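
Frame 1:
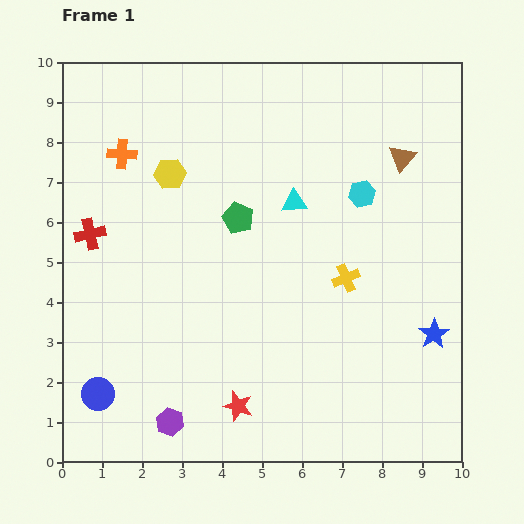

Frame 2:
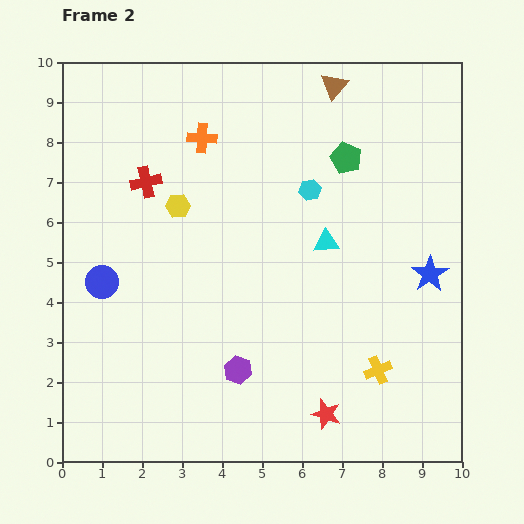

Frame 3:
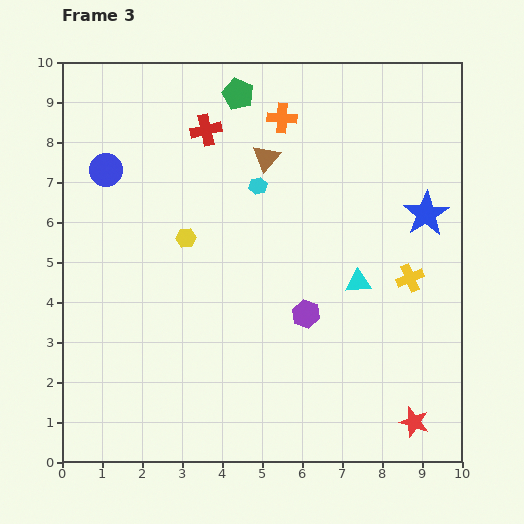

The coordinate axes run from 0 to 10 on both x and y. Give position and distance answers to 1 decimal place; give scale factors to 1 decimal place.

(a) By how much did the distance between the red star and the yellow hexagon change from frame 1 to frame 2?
+0.4

Distance in frame 1: 6.0. Distance in frame 2: 6.4.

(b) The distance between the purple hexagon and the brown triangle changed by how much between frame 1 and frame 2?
-1.3

Distance in frame 1: 8.8. Distance in frame 2: 7.5.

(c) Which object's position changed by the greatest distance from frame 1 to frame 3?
the blue circle

(moved 5.6; next 4.4)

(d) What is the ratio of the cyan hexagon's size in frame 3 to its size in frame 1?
0.7×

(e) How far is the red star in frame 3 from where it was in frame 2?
2.2

The red star moved from (6.6, 1.2) to (8.8, 1.0), a distance of √(2.2² + 0.2²) ≈ 2.2.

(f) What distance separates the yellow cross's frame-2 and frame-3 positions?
2.4

The yellow cross moved from (7.9, 2.3) to (8.7, 4.6), a distance of √(0.8² + 2.3²) ≈ 2.4.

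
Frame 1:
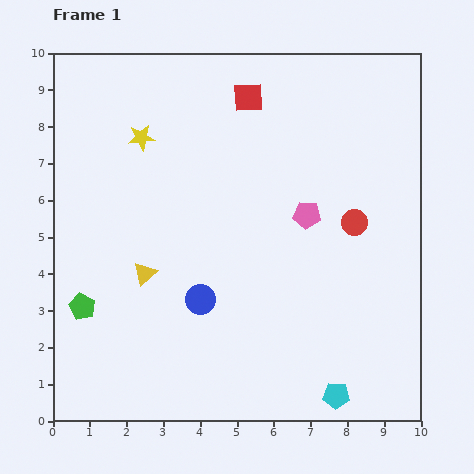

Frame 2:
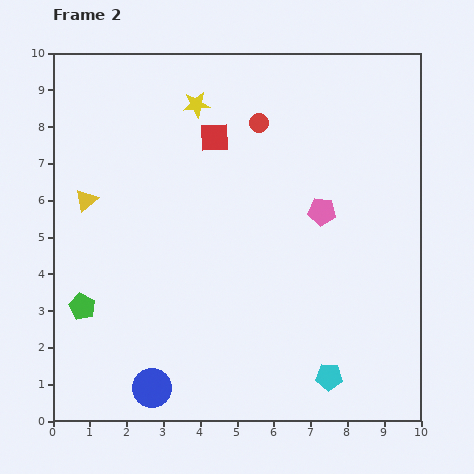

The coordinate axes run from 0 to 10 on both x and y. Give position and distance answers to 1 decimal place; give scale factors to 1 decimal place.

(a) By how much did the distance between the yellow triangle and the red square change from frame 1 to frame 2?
-1.7

Distance in frame 1: 5.6. Distance in frame 2: 3.9.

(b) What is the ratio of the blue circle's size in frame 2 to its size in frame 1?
1.3×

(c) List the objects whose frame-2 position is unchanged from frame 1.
the green pentagon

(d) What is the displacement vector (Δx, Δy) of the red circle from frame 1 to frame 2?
(-2.6, 2.7)

The red circle was at (8.2, 5.4) in frame 1 and (5.6, 8.1) in frame 2.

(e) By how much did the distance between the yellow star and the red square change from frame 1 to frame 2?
-2.1

Distance in frame 1: 3.1. Distance in frame 2: 1.0.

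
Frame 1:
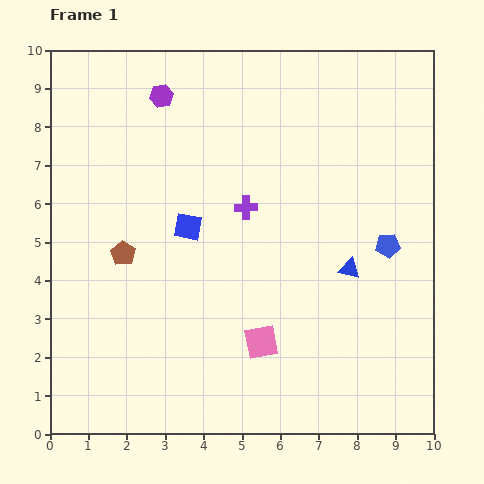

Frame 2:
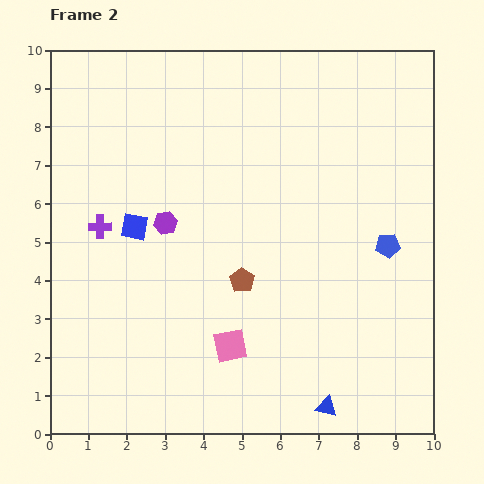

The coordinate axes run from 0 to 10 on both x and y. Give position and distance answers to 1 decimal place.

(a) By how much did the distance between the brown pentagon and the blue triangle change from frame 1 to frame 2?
-1.9

Distance in frame 1: 5.9. Distance in frame 2: 4.0.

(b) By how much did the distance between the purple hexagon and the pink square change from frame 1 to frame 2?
-3.3

Distance in frame 1: 6.9. Distance in frame 2: 3.6.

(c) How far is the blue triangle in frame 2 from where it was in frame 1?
3.6

The blue triangle moved from (7.8, 4.3) to (7.2, 0.7), a distance of √(0.6² + 3.6²) ≈ 3.6.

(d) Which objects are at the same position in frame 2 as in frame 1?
the blue pentagon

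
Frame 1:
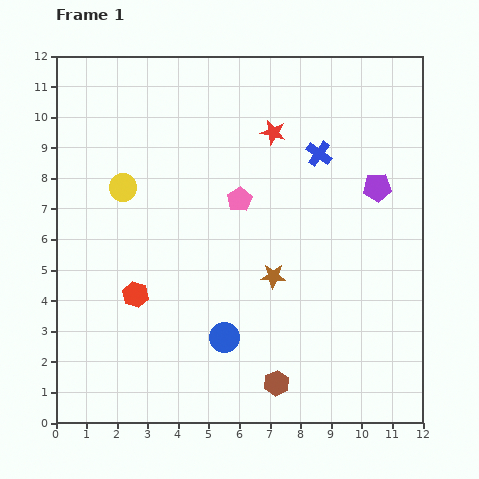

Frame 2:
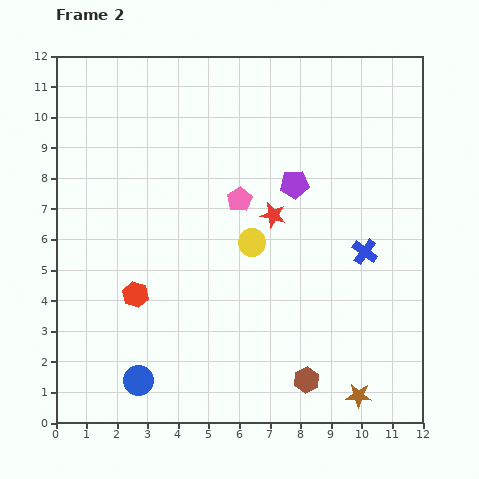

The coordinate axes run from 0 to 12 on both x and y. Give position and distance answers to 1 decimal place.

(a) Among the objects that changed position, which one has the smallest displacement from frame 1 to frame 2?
the brown hexagon

(moved 1.0)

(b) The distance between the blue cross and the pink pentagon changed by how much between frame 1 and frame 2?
+1.4

Distance in frame 1: 3.0. Distance in frame 2: 4.4.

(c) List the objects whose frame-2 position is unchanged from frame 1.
the red hexagon, the pink pentagon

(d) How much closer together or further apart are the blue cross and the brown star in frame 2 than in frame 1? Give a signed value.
+0.4

Distance in frame 1: 4.3. Distance in frame 2: 4.7.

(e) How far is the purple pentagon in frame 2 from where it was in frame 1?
2.7

The purple pentagon moved from (10.5, 7.7) to (7.8, 7.8), a distance of √(2.7² + 0.1²) ≈ 2.7.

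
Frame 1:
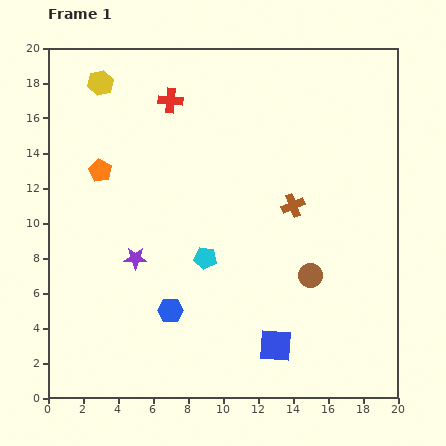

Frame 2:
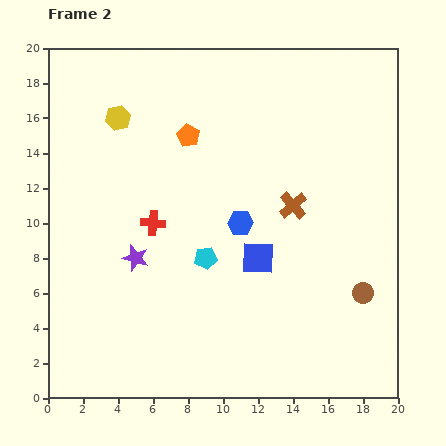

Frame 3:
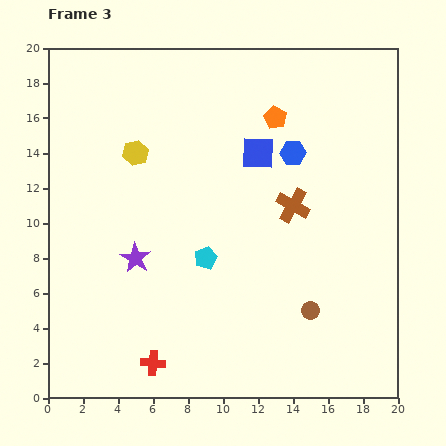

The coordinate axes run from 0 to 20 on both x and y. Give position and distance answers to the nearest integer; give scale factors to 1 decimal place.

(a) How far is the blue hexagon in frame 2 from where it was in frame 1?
6

The blue hexagon moved from (7, 5) to (11, 10), a distance of √(4² + 5²) ≈ 6.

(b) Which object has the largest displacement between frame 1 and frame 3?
the red cross

(moved 15; next 11)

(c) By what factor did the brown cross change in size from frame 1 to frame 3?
1.5×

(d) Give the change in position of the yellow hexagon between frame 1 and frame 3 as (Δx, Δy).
(2, -4)

The yellow hexagon was at (3, 18) in frame 1 and (5, 14) in frame 3.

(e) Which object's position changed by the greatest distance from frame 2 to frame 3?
the red cross

(moved 8; next 6)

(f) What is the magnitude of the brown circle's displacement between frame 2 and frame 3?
3

The brown circle moved from (18, 6) to (15, 5), a distance of √(3² + 1²) ≈ 3.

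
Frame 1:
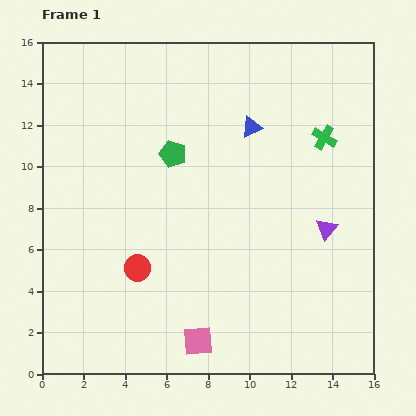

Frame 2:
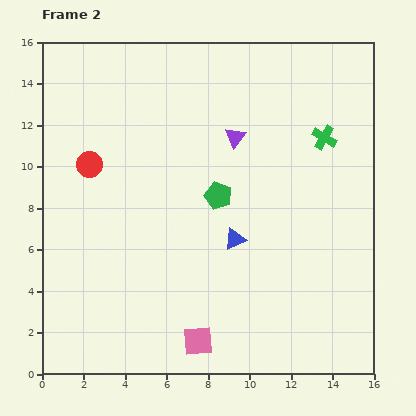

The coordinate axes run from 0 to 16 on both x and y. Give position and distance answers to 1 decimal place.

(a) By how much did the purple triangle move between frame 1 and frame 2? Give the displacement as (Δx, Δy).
(-4.4, 4.4)

The purple triangle was at (13.7, 7.0) in frame 1 and (9.3, 11.4) in frame 2.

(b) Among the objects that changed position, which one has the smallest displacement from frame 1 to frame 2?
the green pentagon

(moved 3.0)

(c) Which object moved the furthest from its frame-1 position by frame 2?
the purple triangle

(moved 6.2; next 5.5)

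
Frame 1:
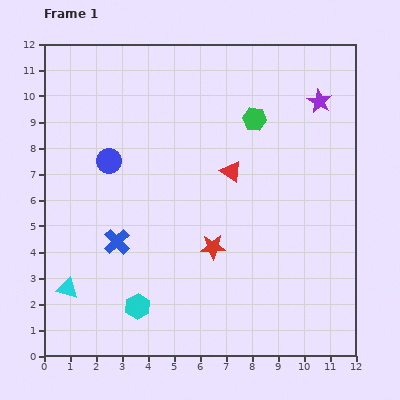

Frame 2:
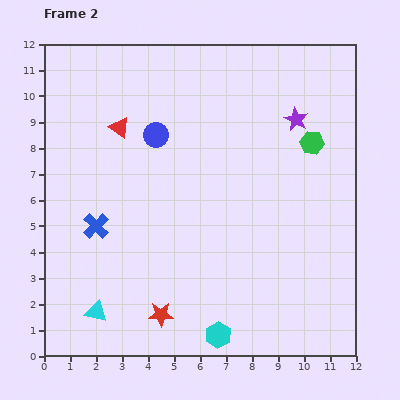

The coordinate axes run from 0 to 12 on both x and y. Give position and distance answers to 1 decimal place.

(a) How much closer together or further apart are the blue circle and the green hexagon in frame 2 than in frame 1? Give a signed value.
+0.2

Distance in frame 1: 5.8. Distance in frame 2: 6.0.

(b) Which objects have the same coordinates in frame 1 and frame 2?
none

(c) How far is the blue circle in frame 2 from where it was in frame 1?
2.1

The blue circle moved from (2.5, 7.5) to (4.3, 8.5), a distance of √(1.8² + 1.0²) ≈ 2.1.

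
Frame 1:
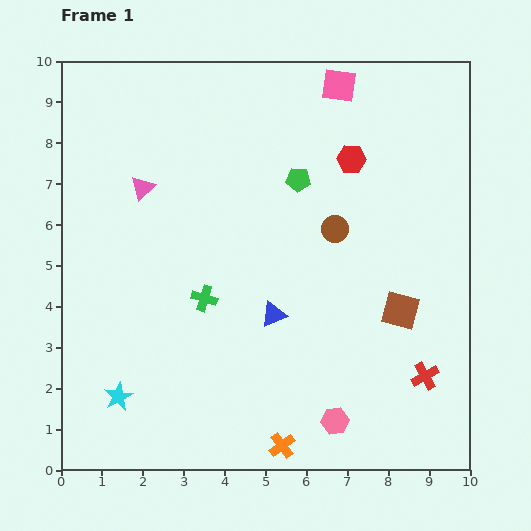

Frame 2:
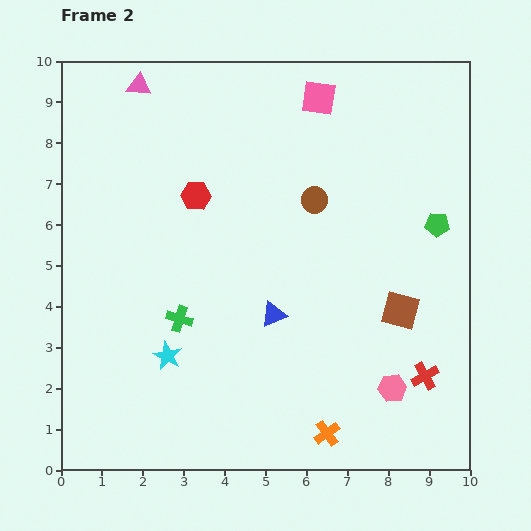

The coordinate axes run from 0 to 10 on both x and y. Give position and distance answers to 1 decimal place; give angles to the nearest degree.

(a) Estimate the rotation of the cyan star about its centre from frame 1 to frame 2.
18° counter-clockwise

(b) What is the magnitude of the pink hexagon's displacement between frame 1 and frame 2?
1.6

The pink hexagon moved from (6.7, 1.2) to (8.1, 2.0), a distance of √(1.4² + 0.8²) ≈ 1.6.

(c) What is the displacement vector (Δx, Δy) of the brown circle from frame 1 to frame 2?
(-0.5, 0.7)

The brown circle was at (6.7, 5.9) in frame 1 and (6.2, 6.6) in frame 2.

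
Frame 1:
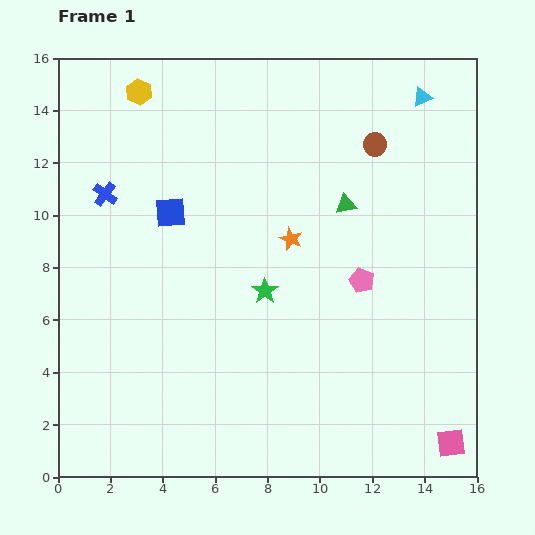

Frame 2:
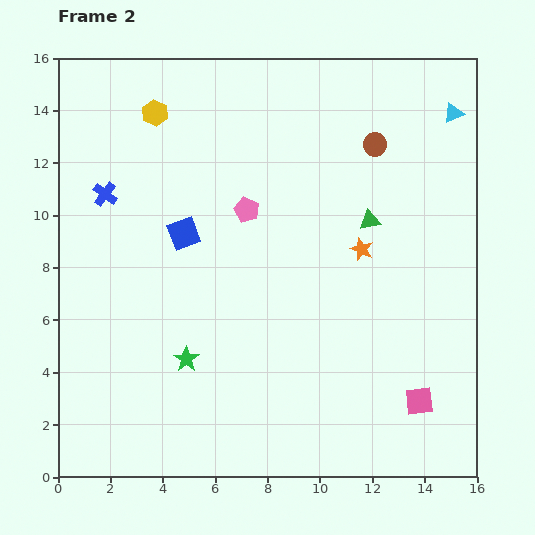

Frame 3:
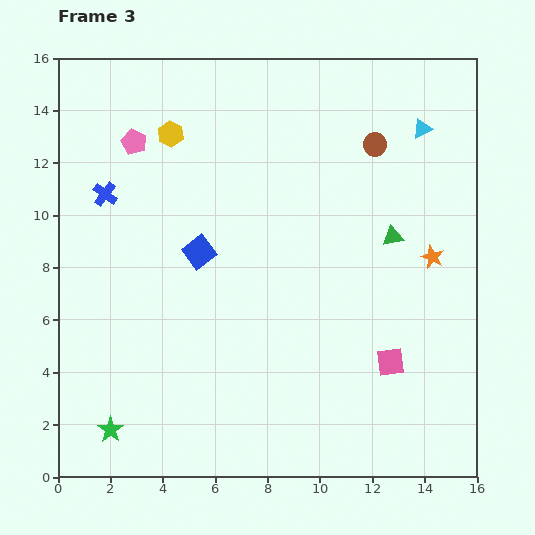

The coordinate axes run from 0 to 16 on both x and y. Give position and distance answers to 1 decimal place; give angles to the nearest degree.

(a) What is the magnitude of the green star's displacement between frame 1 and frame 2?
4.0

The green star moved from (7.9, 7.1) to (4.9, 4.5), a distance of √(3.0² + 2.6²) ≈ 4.0.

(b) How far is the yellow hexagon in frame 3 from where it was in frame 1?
2.0

The yellow hexagon moved from (3.1, 14.7) to (4.3, 13.1), a distance of √(1.2² + 1.6²) ≈ 2.0.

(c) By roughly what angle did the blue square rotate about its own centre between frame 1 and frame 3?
34° counter-clockwise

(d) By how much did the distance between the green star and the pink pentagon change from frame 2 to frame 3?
+4.9

Distance in frame 2: 6.1. Distance in frame 3: 11.0.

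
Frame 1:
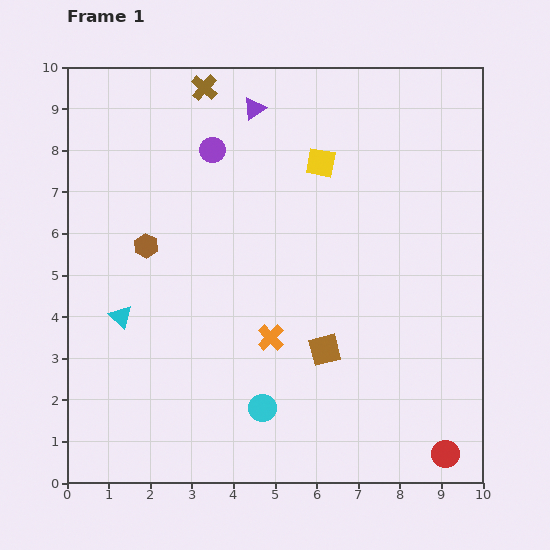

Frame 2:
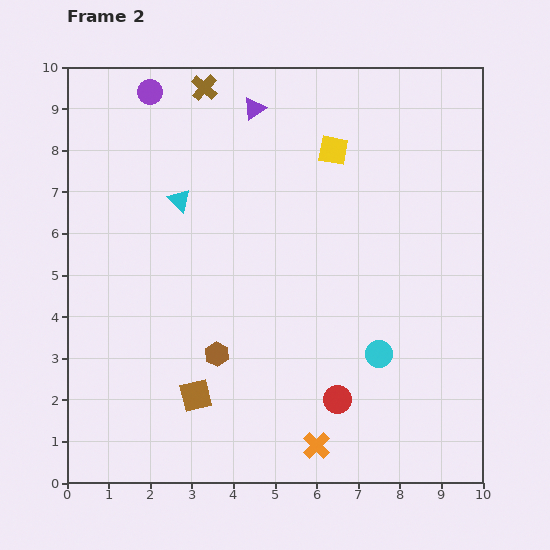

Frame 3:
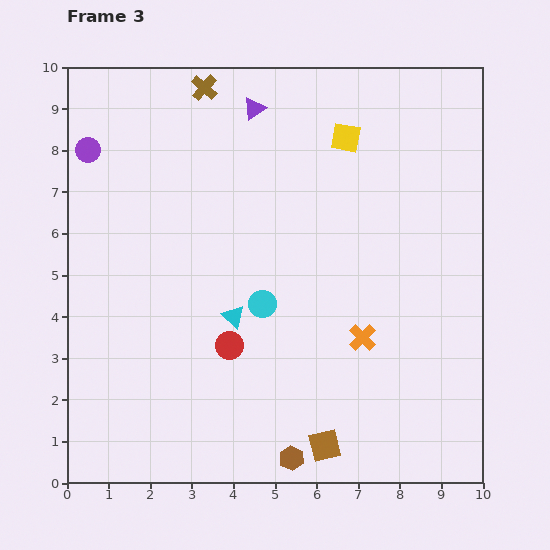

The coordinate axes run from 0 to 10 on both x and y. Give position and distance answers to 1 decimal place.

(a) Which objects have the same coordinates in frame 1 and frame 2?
the purple triangle, the brown cross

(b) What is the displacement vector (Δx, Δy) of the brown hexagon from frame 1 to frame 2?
(1.7, -2.6)

The brown hexagon was at (1.9, 5.7) in frame 1 and (3.6, 3.1) in frame 2.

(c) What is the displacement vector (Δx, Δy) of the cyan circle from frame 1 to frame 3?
(0.0, 2.5)

The cyan circle was at (4.7, 1.8) in frame 1 and (4.7, 4.3) in frame 3.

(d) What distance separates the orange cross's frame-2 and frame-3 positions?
2.8

The orange cross moved from (6.0, 0.9) to (7.1, 3.5), a distance of √(1.1² + 2.6²) ≈ 2.8.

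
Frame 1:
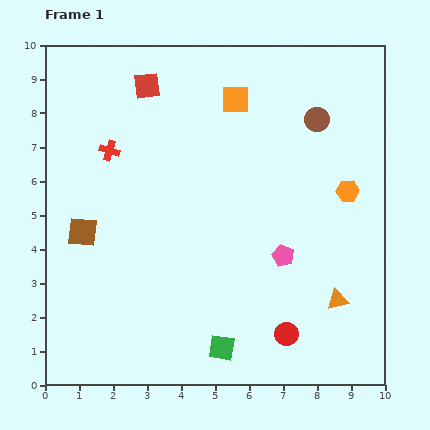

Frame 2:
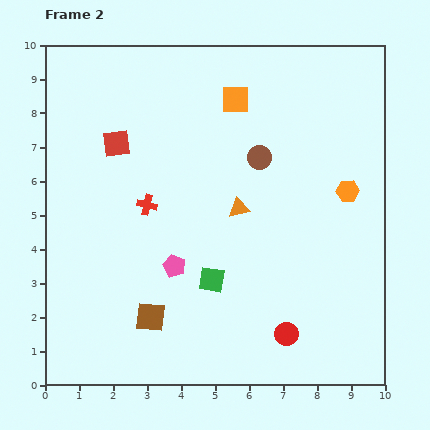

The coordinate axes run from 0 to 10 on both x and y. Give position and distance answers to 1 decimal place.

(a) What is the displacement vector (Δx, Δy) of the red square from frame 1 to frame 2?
(-0.9, -1.7)

The red square was at (3.0, 8.8) in frame 1 and (2.1, 7.1) in frame 2.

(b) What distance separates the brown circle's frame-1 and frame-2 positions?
2.0

The brown circle moved from (8.0, 7.8) to (6.3, 6.7), a distance of √(1.7² + 1.1²) ≈ 2.0.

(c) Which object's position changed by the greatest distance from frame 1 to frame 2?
the orange triangle

(moved 4.0; next 3.2)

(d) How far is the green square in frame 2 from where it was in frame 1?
2.0

The green square moved from (5.2, 1.1) to (4.9, 3.1), a distance of √(0.3² + 2.0²) ≈ 2.0.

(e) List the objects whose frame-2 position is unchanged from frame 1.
the red circle, the orange hexagon, the orange square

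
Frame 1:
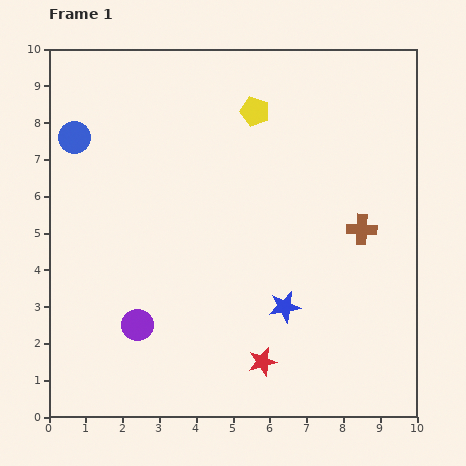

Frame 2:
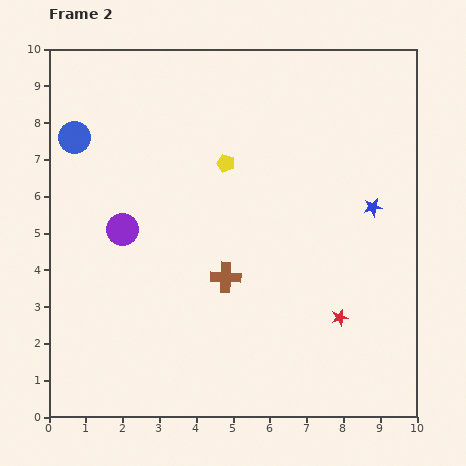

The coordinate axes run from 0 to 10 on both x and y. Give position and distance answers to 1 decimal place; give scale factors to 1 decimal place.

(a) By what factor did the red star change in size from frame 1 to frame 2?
0.6×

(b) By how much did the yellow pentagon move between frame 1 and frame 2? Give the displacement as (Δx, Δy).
(-0.8, -1.4)

The yellow pentagon was at (5.6, 8.3) in frame 1 and (4.8, 6.9) in frame 2.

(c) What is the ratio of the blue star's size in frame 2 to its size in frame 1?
0.6×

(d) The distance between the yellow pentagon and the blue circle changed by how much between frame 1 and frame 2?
-0.7

Distance in frame 1: 4.9. Distance in frame 2: 4.2.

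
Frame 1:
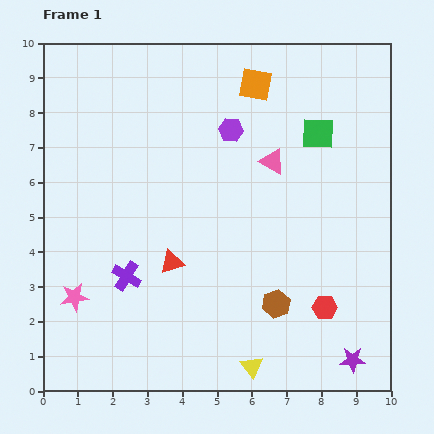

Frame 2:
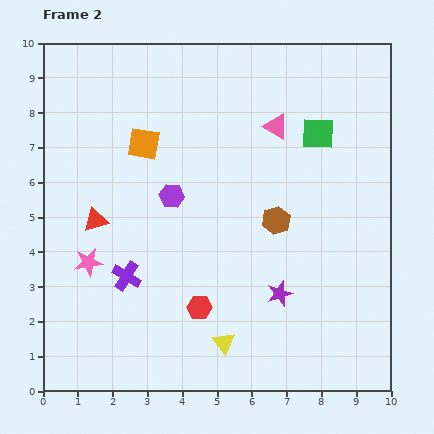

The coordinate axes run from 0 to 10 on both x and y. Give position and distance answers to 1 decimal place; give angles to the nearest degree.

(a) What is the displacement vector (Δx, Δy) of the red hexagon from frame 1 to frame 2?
(-3.6, 0.0)

The red hexagon was at (8.1, 2.4) in frame 1 and (4.5, 2.4) in frame 2.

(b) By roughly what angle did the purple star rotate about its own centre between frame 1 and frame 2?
17° counter-clockwise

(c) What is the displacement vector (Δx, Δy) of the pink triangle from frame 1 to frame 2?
(0.1, 1.0)

The pink triangle was at (6.6, 6.6) in frame 1 and (6.7, 7.6) in frame 2.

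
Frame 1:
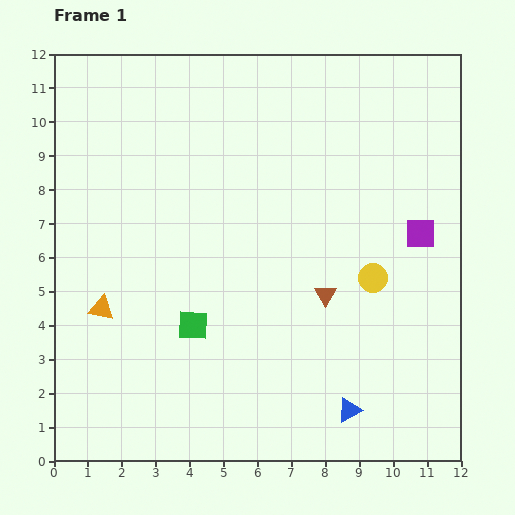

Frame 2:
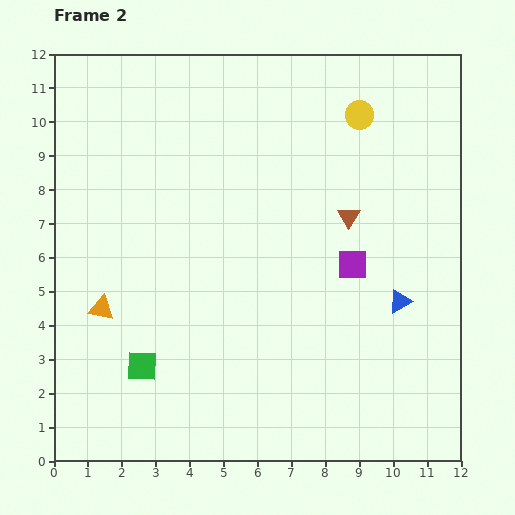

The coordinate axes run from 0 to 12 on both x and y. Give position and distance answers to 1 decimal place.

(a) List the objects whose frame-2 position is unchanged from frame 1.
the orange triangle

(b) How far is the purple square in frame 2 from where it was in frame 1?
2.2

The purple square moved from (10.8, 6.7) to (8.8, 5.8), a distance of √(2.0² + 0.9²) ≈ 2.2.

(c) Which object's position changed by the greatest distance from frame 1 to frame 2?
the yellow circle

(moved 4.8; next 3.5)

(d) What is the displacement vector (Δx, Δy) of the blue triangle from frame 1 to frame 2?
(1.5, 3.2)

The blue triangle was at (8.7, 1.5) in frame 1 and (10.2, 4.7) in frame 2.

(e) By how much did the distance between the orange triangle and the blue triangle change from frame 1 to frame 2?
+0.9

Distance in frame 1: 7.9. Distance in frame 2: 8.8.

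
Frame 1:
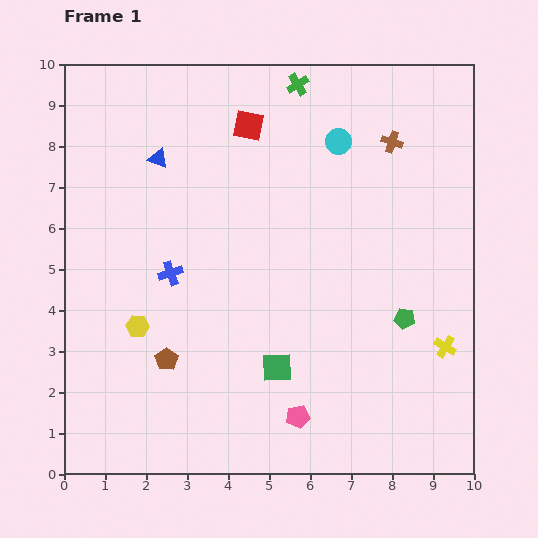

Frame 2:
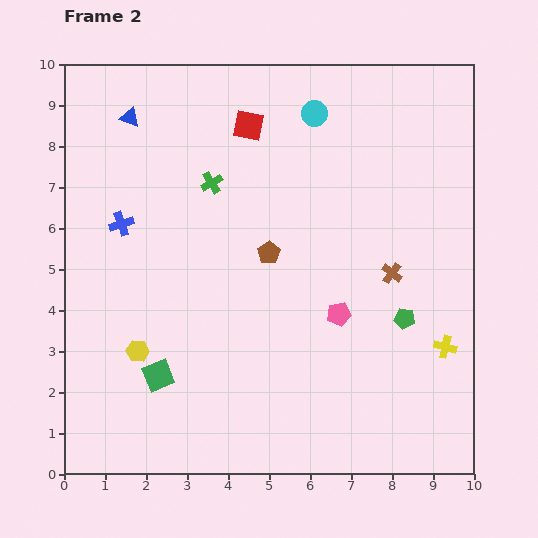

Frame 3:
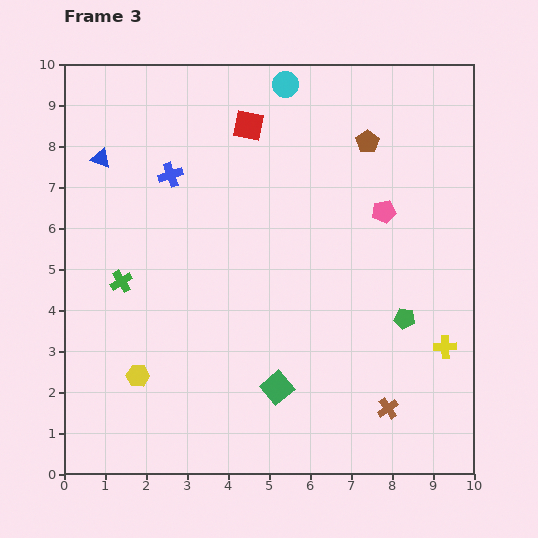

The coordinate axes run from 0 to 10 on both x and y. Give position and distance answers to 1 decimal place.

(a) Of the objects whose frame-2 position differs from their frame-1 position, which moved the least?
the yellow hexagon

(moved 0.6)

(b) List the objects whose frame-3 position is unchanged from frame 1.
the green pentagon, the red square, the yellow cross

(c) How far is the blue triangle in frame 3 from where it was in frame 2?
1.2

The blue triangle moved from (1.6, 8.7) to (0.9, 7.7), a distance of √(0.7² + 1.0²) ≈ 1.2.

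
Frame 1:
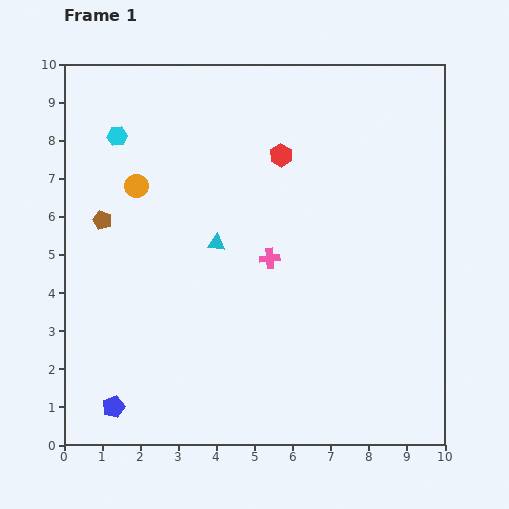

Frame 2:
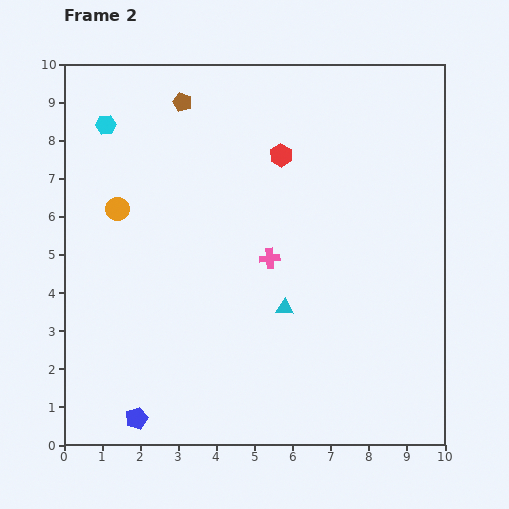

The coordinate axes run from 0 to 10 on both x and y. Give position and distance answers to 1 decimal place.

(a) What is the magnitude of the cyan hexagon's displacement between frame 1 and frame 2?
0.4

The cyan hexagon moved from (1.4, 8.1) to (1.1, 8.4), a distance of √(0.3² + 0.3²) ≈ 0.4.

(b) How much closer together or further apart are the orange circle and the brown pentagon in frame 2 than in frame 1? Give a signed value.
+2.0

Distance in frame 1: 1.3. Distance in frame 2: 3.3.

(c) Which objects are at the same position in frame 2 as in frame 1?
the pink cross, the red hexagon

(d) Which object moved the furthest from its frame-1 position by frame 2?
the brown pentagon

(moved 3.7; next 2.5)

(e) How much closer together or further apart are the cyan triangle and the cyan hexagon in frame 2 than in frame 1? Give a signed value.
+2.9

Distance in frame 1: 3.8. Distance in frame 2: 6.7.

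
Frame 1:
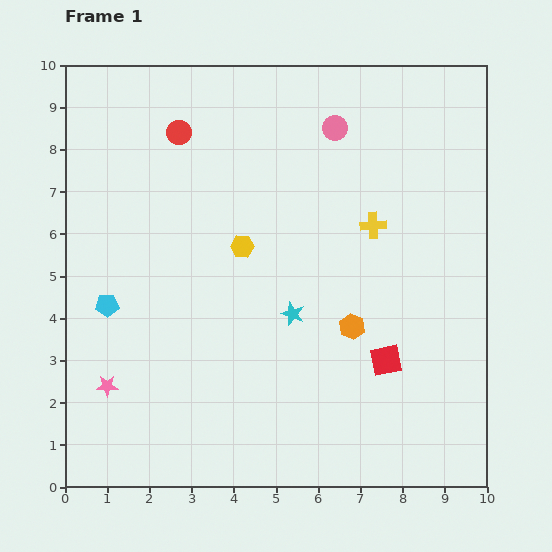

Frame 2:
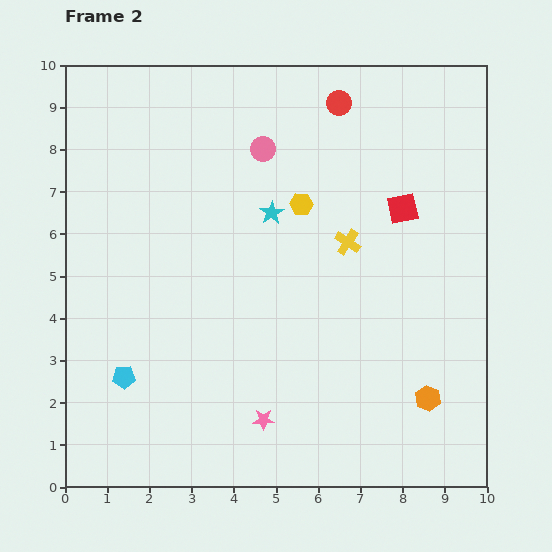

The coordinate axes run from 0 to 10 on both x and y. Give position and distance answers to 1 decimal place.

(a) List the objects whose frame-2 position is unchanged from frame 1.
none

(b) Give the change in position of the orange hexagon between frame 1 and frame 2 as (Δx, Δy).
(1.8, -1.7)

The orange hexagon was at (6.8, 3.8) in frame 1 and (8.6, 2.1) in frame 2.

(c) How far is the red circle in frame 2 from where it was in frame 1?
3.9

The red circle moved from (2.7, 8.4) to (6.5, 9.1), a distance of √(3.8² + 0.7²) ≈ 3.9.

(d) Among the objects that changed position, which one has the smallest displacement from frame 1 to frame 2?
the yellow cross

(moved 0.7)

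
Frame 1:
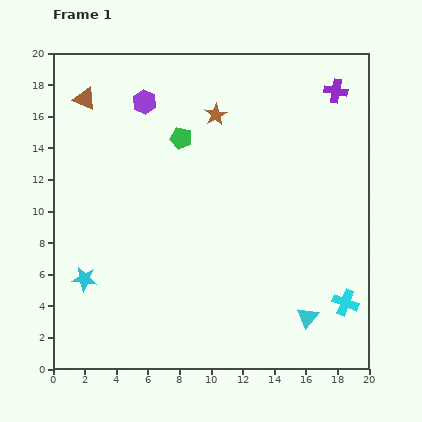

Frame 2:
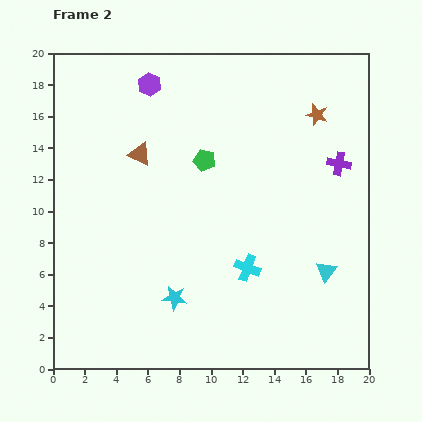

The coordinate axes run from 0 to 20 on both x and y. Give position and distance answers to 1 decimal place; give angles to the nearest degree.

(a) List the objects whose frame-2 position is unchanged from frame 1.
none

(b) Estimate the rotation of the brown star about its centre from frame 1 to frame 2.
27° counter-clockwise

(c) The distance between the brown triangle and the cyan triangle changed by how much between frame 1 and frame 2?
-5.8

Distance in frame 1: 19.7. Distance in frame 2: 13.9.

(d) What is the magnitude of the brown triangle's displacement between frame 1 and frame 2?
4.9

The brown triangle moved from (2.0, 17.1) to (5.5, 13.6), a distance of √(3.5² + 3.5²) ≈ 4.9.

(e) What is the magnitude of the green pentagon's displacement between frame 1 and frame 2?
2.1

The green pentagon moved from (8.1, 14.6) to (9.6, 13.2), a distance of √(1.5² + 1.4²) ≈ 2.1.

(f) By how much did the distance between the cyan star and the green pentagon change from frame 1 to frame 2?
-1.9

Distance in frame 1: 10.8. Distance in frame 2: 8.9.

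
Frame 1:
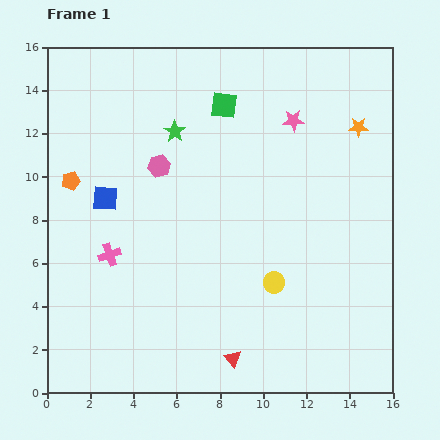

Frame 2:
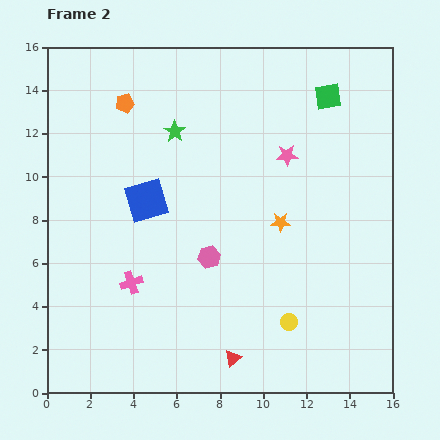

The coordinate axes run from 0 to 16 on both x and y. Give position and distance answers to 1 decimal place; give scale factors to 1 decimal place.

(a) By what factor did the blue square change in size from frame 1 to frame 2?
1.7×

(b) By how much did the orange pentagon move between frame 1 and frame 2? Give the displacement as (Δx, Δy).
(2.5, 3.6)

The orange pentagon was at (1.1, 9.8) in frame 1 and (3.6, 13.4) in frame 2.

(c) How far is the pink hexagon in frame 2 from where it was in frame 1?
4.8

The pink hexagon moved from (5.2, 10.5) to (7.5, 6.3), a distance of √(2.3² + 4.2²) ≈ 4.8.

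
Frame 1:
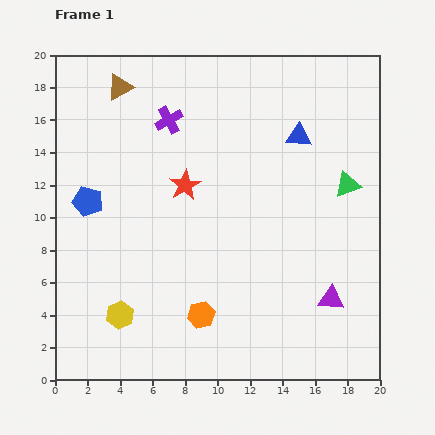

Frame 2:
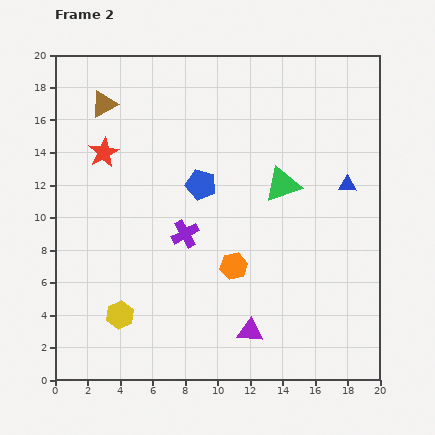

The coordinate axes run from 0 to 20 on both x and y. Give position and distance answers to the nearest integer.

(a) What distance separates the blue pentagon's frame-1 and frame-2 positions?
7

The blue pentagon moved from (2, 11) to (9, 12), a distance of √(7² + 1²) ≈ 7.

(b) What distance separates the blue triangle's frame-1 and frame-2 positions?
4

The blue triangle moved from (15, 15) to (18, 12), a distance of √(3² + 3²) ≈ 4.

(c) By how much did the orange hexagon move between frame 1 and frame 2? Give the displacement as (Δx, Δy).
(2, 3)

The orange hexagon was at (9, 4) in frame 1 and (11, 7) in frame 2.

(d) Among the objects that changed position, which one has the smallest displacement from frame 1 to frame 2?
the brown triangle

(moved 1)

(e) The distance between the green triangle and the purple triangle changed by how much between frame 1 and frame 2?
+2

Distance in frame 1: 7. Distance in frame 2: 9.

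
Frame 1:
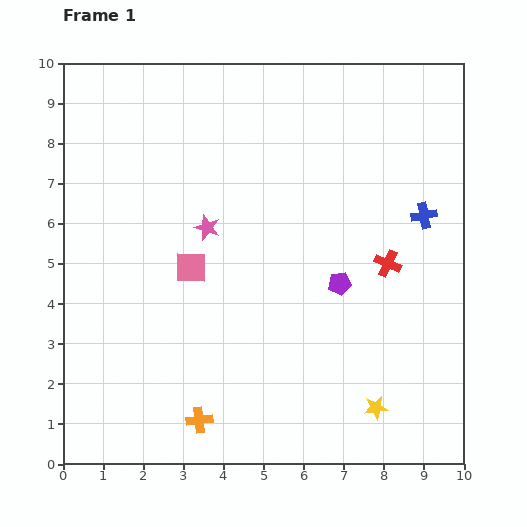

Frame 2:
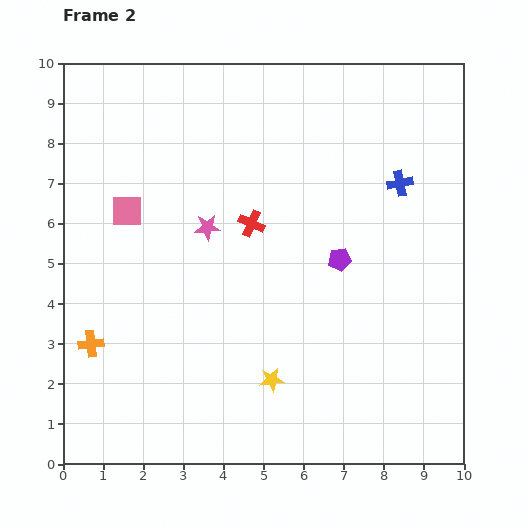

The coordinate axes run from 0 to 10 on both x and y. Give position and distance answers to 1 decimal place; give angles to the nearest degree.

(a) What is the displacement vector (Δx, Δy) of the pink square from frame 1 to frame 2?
(-1.6, 1.4)

The pink square was at (3.2, 4.9) in frame 1 and (1.6, 6.3) in frame 2.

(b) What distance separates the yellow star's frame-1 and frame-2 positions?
2.7

The yellow star moved from (7.8, 1.4) to (5.2, 2.1), a distance of √(2.6² + 0.7²) ≈ 2.7.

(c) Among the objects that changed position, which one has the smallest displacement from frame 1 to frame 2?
the purple pentagon

(moved 0.6)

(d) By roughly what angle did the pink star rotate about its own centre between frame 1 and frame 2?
22° counter-clockwise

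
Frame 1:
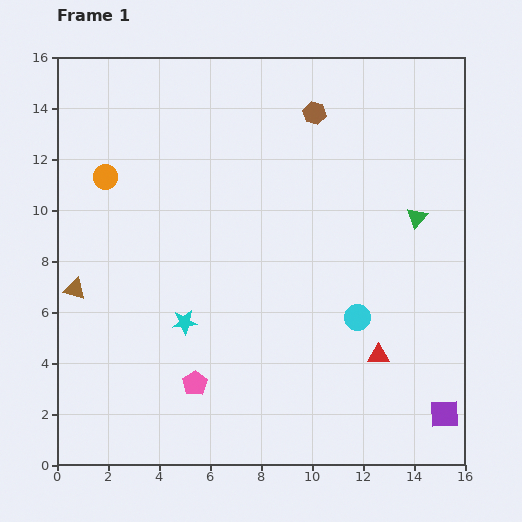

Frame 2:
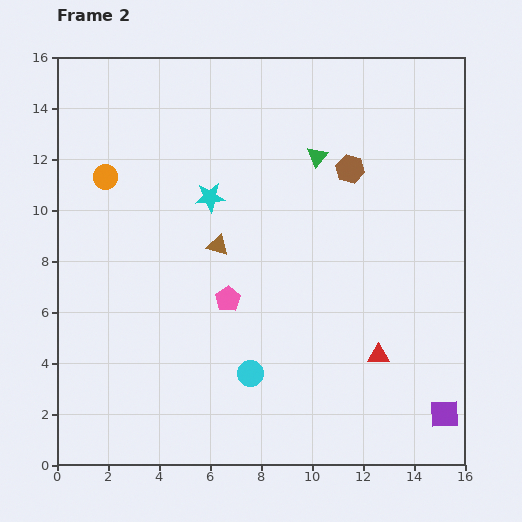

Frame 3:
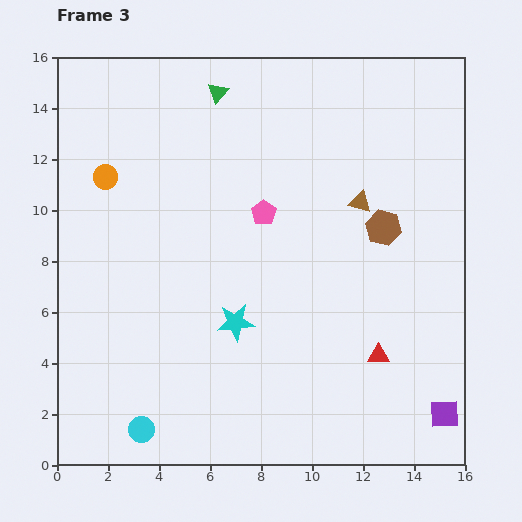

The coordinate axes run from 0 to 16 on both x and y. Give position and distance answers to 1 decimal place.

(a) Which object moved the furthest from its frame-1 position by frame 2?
the brown triangle

(moved 5.9; next 5.0)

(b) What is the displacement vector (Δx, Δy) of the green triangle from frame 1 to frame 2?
(-3.9, 2.4)

The green triangle was at (14.1, 9.7) in frame 1 and (10.2, 12.1) in frame 2.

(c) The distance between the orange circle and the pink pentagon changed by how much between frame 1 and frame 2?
-2.0

Distance in frame 1: 8.8. Distance in frame 2: 6.8.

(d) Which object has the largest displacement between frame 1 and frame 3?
the brown triangle

(moved 11.7; next 9.6)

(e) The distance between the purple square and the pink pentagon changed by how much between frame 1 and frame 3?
+0.7

Distance in frame 1: 9.9. Distance in frame 3: 10.6.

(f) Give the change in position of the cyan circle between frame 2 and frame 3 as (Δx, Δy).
(-4.3, -2.2)

The cyan circle was at (7.6, 3.6) in frame 2 and (3.3, 1.4) in frame 3.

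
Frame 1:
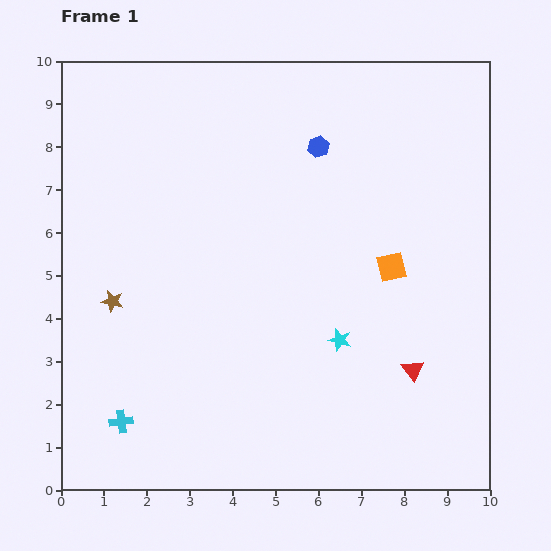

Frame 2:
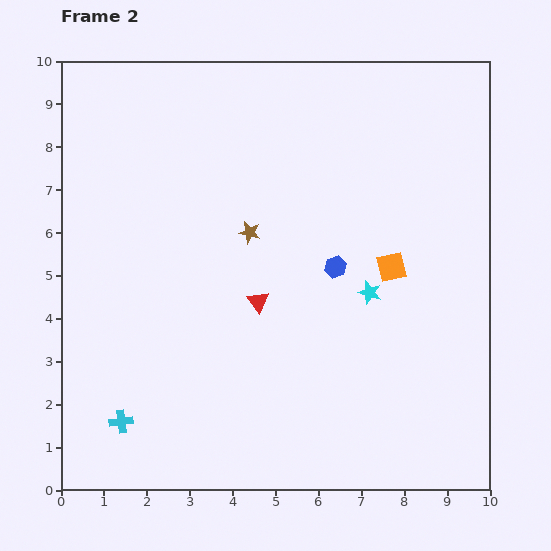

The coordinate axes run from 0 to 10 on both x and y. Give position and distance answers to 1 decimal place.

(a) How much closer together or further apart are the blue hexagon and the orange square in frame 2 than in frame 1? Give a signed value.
-2.0

Distance in frame 1: 3.3. Distance in frame 2: 1.3.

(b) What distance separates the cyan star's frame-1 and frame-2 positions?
1.3

The cyan star moved from (6.5, 3.5) to (7.2, 4.6), a distance of √(0.7² + 1.1²) ≈ 1.3.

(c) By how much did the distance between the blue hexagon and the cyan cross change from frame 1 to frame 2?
-1.7

Distance in frame 1: 7.9. Distance in frame 2: 6.2.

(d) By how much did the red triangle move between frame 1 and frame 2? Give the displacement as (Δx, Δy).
(-3.6, 1.6)

The red triangle was at (8.2, 2.8) in frame 1 and (4.6, 4.4) in frame 2.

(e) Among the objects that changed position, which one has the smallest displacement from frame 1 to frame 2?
the cyan star

(moved 1.3)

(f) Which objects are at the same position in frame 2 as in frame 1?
the orange square, the cyan cross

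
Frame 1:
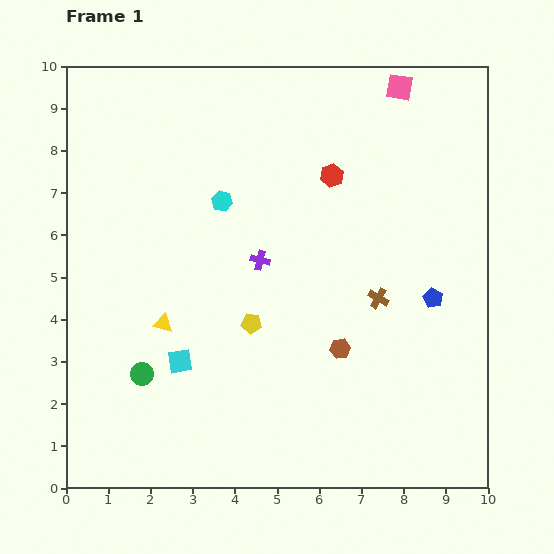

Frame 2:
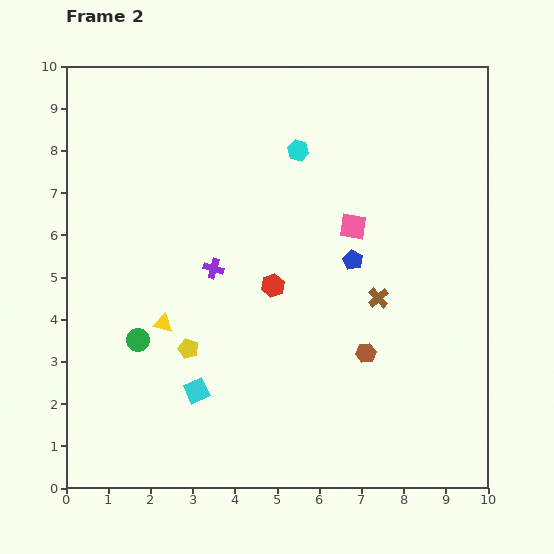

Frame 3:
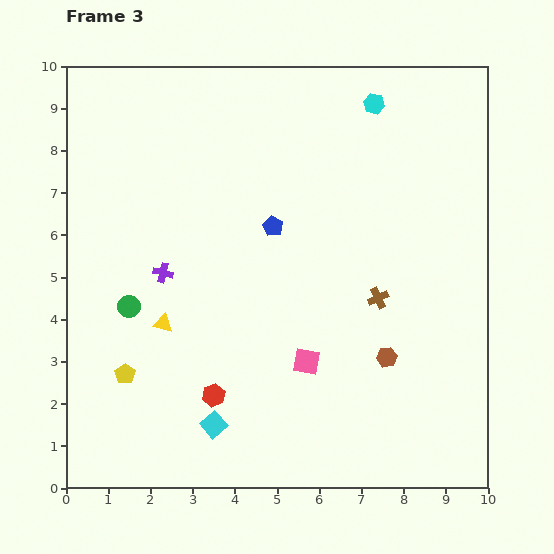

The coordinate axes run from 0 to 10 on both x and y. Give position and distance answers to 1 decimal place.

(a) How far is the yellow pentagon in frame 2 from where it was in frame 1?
1.6

The yellow pentagon moved from (4.4, 3.9) to (2.9, 3.3), a distance of √(1.5² + 0.6²) ≈ 1.6.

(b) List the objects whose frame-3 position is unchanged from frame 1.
the yellow triangle, the brown cross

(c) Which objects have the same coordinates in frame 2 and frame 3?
the yellow triangle, the brown cross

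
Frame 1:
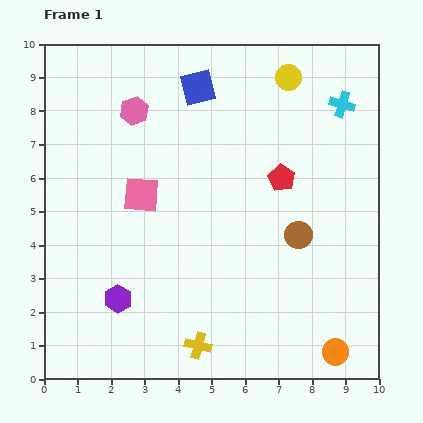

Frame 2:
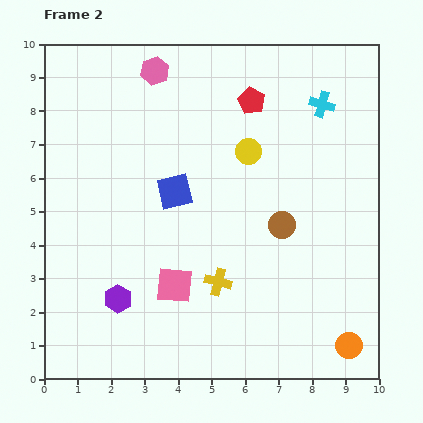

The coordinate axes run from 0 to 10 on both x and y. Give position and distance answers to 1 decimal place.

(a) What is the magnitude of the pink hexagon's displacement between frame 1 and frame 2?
1.3

The pink hexagon moved from (2.7, 8.0) to (3.3, 9.2), a distance of √(0.6² + 1.2²) ≈ 1.3.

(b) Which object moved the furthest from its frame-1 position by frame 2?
the blue square

(moved 3.2; next 2.9)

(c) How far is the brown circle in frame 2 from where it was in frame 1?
0.6

The brown circle moved from (7.6, 4.3) to (7.1, 4.6), a distance of √(0.5² + 0.3²) ≈ 0.6.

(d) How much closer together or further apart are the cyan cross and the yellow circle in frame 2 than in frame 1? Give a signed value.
+0.8

Distance in frame 1: 1.8. Distance in frame 2: 2.6.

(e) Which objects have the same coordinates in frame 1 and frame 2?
the purple hexagon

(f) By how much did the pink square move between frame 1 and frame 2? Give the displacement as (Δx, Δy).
(1.0, -2.7)

The pink square was at (2.9, 5.5) in frame 1 and (3.9, 2.8) in frame 2.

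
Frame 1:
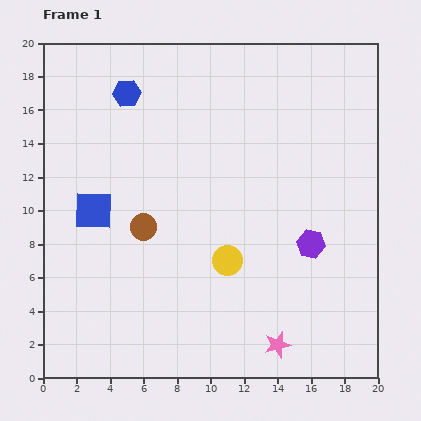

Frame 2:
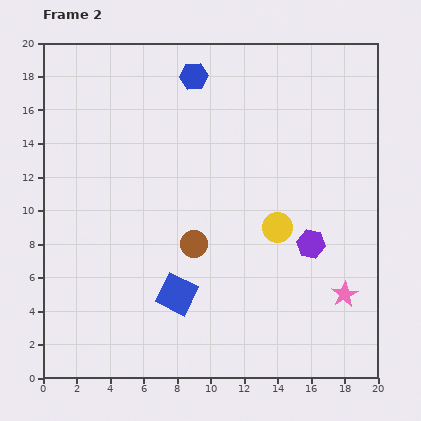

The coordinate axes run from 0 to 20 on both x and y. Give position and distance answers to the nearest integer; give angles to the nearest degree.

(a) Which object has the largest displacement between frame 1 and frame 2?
the blue square

(moved 7; next 5)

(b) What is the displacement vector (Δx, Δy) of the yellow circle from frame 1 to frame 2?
(3, 2)

The yellow circle was at (11, 7) in frame 1 and (14, 9) in frame 2.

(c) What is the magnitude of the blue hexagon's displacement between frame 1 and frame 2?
4

The blue hexagon moved from (5, 17) to (9, 18), a distance of √(4² + 1²) ≈ 4.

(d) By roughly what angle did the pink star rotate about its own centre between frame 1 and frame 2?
16° counter-clockwise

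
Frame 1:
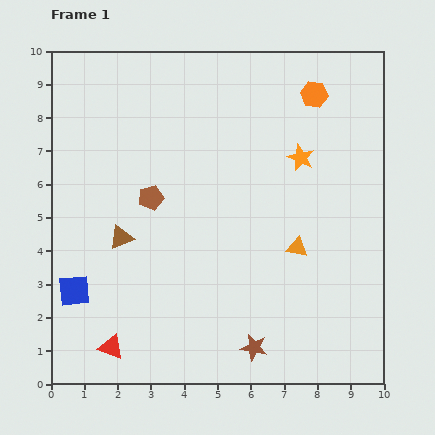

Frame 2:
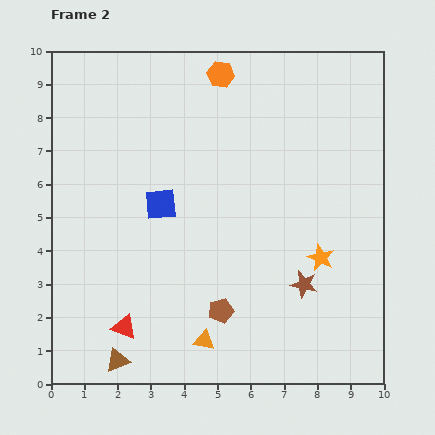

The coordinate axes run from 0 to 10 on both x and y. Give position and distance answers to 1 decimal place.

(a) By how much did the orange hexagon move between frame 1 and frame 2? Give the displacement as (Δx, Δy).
(-2.8, 0.6)

The orange hexagon was at (7.9, 8.7) in frame 1 and (5.1, 9.3) in frame 2.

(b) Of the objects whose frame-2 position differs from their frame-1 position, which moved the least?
the red triangle

(moved 0.7)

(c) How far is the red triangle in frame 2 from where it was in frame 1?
0.7

The red triangle moved from (1.8, 1.1) to (2.2, 1.7), a distance of √(0.4² + 0.6²) ≈ 0.7.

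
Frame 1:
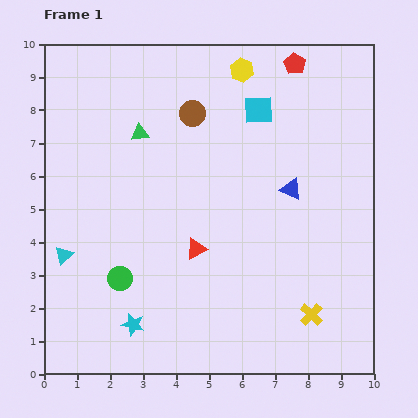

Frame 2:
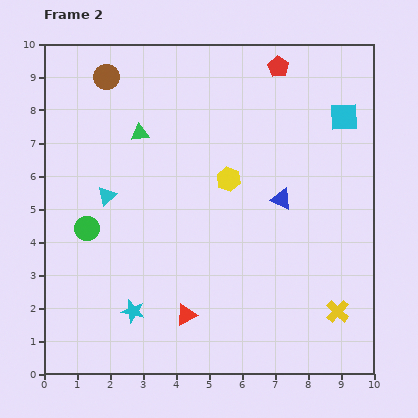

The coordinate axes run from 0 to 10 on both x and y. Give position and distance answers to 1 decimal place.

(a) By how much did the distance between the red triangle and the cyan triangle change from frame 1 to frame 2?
+0.3

Distance in frame 1: 4.0. Distance in frame 2: 4.3.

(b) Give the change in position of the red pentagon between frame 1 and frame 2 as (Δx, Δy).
(-0.5, -0.1)

The red pentagon was at (7.6, 9.4) in frame 1 and (7.1, 9.3) in frame 2.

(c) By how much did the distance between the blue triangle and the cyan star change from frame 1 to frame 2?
-0.7

Distance in frame 1: 6.3. Distance in frame 2: 5.6.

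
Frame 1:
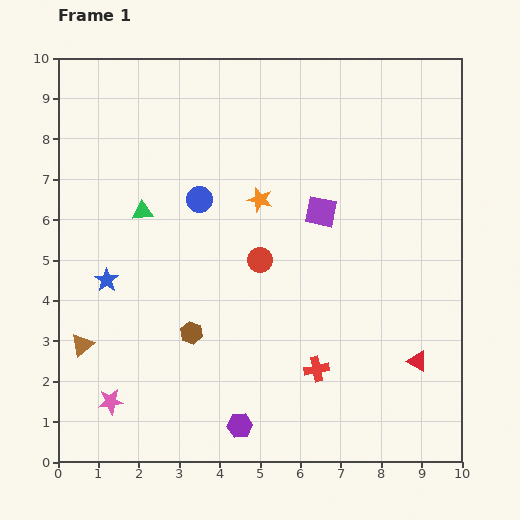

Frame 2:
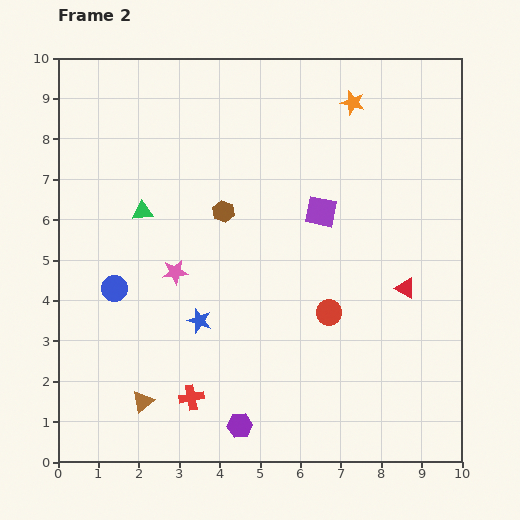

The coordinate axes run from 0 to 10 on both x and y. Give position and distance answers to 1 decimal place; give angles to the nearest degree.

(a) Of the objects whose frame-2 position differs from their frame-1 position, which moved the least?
the red triangle

(moved 1.8)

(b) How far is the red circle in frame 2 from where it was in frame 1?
2.1

The red circle moved from (5.0, 5.0) to (6.7, 3.7), a distance of √(1.7² + 1.3²) ≈ 2.1.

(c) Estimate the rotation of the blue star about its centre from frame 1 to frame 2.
17° counter-clockwise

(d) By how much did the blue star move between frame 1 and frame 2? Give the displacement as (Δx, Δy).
(2.3, -1.0)

The blue star was at (1.2, 4.5) in frame 1 and (3.5, 3.5) in frame 2.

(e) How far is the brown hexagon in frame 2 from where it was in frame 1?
3.1

The brown hexagon moved from (3.3, 3.2) to (4.1, 6.2), a distance of √(0.8² + 3.0²) ≈ 3.1.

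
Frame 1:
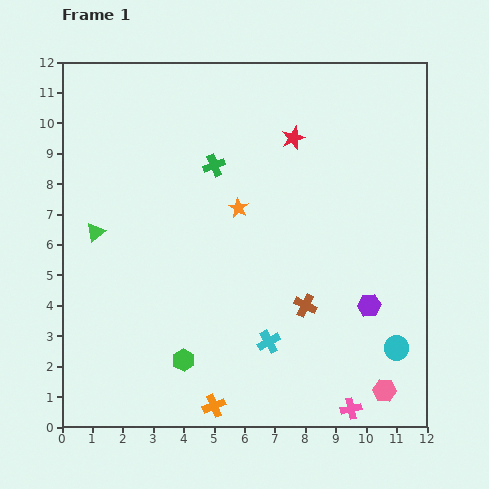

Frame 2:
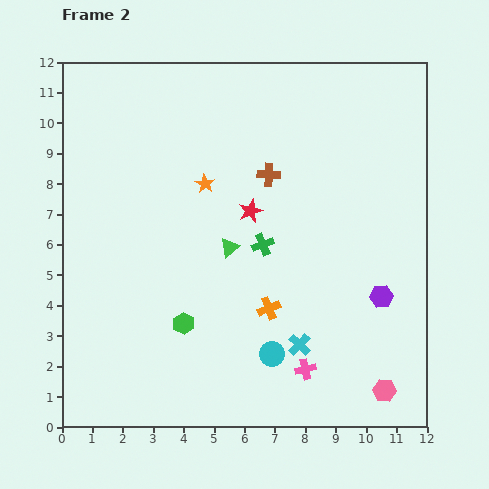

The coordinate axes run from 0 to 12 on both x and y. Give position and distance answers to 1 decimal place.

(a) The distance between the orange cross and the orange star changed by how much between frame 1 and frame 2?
-1.9

Distance in frame 1: 6.5. Distance in frame 2: 4.6.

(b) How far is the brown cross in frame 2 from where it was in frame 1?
4.5

The brown cross moved from (8.0, 4.0) to (6.8, 8.3), a distance of √(1.2² + 4.3²) ≈ 4.5.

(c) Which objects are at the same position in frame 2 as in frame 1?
the pink hexagon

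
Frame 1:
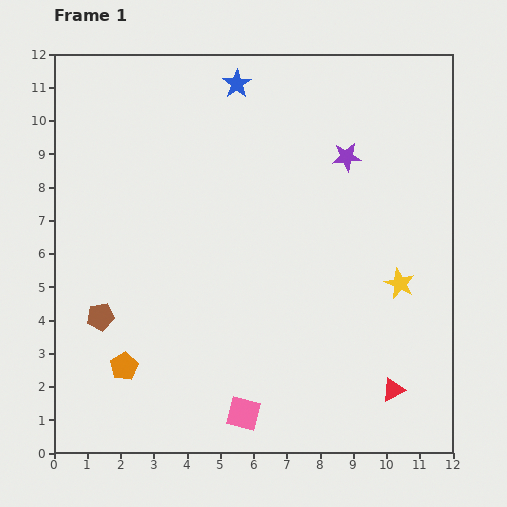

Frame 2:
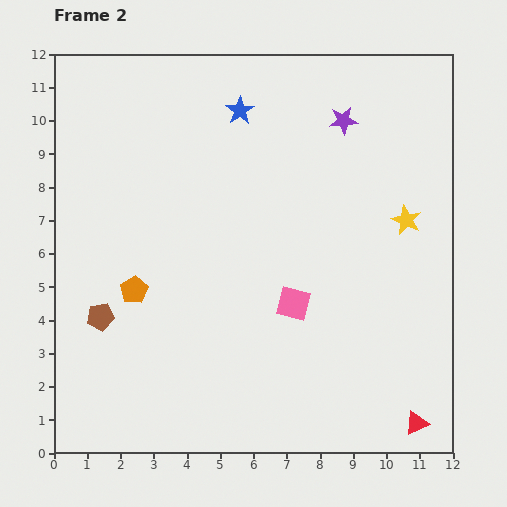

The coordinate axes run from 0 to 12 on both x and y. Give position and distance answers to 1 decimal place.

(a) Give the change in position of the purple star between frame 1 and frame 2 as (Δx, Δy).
(-0.1, 1.1)

The purple star was at (8.8, 8.9) in frame 1 and (8.7, 10.0) in frame 2.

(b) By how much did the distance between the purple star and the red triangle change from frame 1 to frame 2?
+2.3

Distance in frame 1: 7.1. Distance in frame 2: 9.4.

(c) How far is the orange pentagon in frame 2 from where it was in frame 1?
2.3

The orange pentagon moved from (2.1, 2.6) to (2.4, 4.9), a distance of √(0.3² + 2.3²) ≈ 2.3.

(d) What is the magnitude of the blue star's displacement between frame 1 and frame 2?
0.8

The blue star moved from (5.5, 11.1) to (5.6, 10.3), a distance of √(0.1² + 0.8²) ≈ 0.8.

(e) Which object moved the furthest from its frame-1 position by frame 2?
the pink square

(moved 3.6; next 2.3)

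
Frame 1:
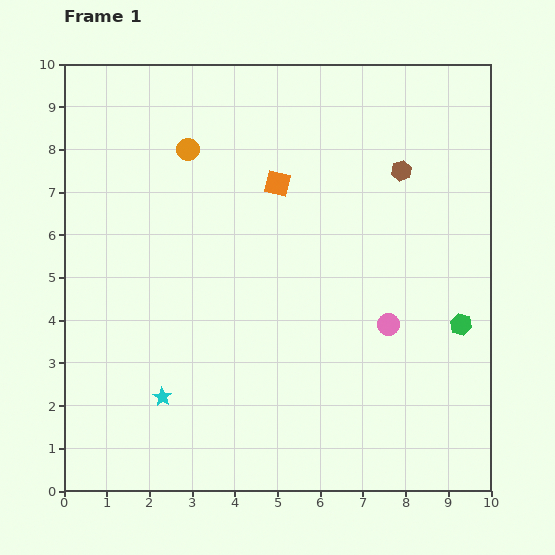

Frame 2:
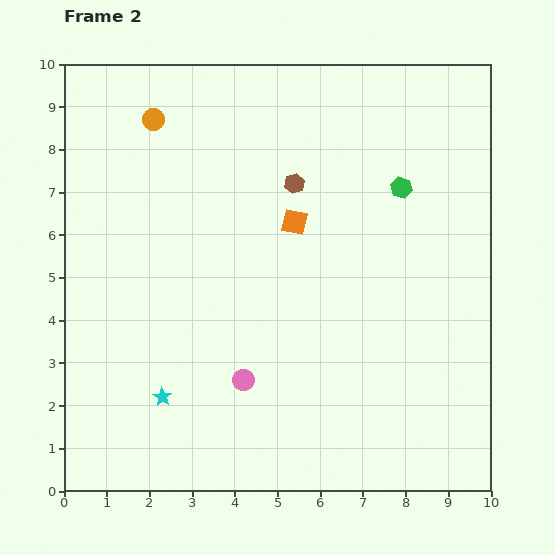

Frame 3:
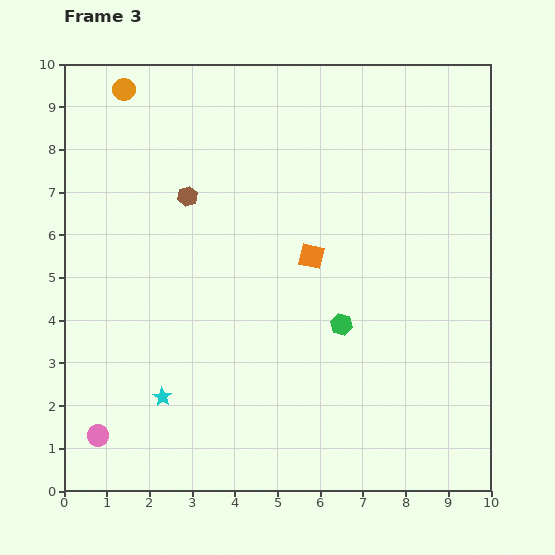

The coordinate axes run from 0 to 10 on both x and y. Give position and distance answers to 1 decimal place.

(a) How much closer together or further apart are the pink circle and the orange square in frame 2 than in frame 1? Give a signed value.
-0.3

Distance in frame 1: 4.2. Distance in frame 2: 3.9.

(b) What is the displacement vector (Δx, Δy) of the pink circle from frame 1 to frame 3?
(-6.8, -2.6)

The pink circle was at (7.6, 3.9) in frame 1 and (0.8, 1.3) in frame 3.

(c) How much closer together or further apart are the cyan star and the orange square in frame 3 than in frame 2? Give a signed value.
-0.3

Distance in frame 2: 5.1. Distance in frame 3: 4.8.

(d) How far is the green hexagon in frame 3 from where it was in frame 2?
3.5

The green hexagon moved from (7.9, 7.1) to (6.5, 3.9), a distance of √(1.4² + 3.2²) ≈ 3.5.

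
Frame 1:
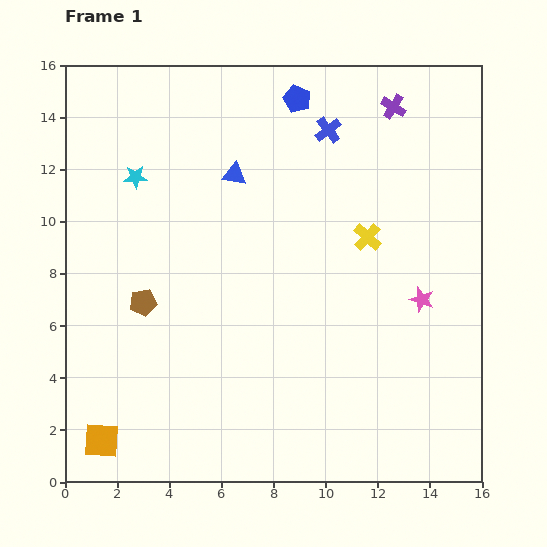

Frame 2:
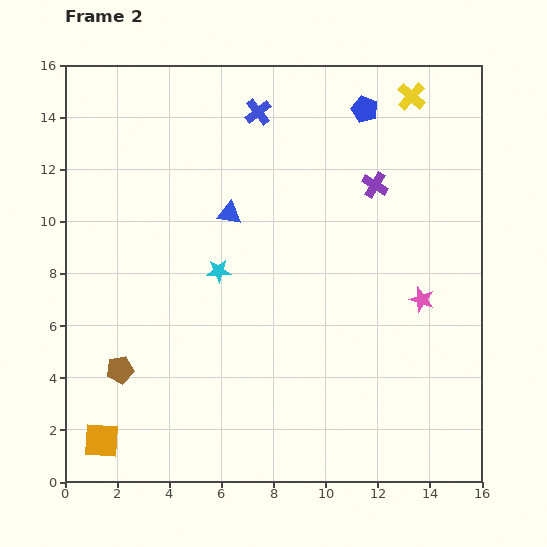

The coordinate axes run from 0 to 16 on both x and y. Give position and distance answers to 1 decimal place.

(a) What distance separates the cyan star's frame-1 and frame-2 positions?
4.8

The cyan star moved from (2.7, 11.7) to (5.9, 8.1), a distance of √(3.2² + 3.6²) ≈ 4.8.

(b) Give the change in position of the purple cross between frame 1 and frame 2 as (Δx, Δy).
(-0.7, -3.0)

The purple cross was at (12.6, 14.4) in frame 1 and (11.9, 11.4) in frame 2.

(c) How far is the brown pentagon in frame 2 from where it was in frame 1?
2.8

The brown pentagon moved from (3.0, 6.9) to (2.1, 4.3), a distance of √(0.9² + 2.6²) ≈ 2.8.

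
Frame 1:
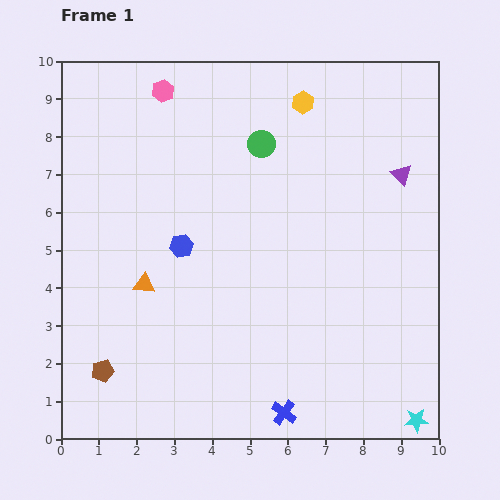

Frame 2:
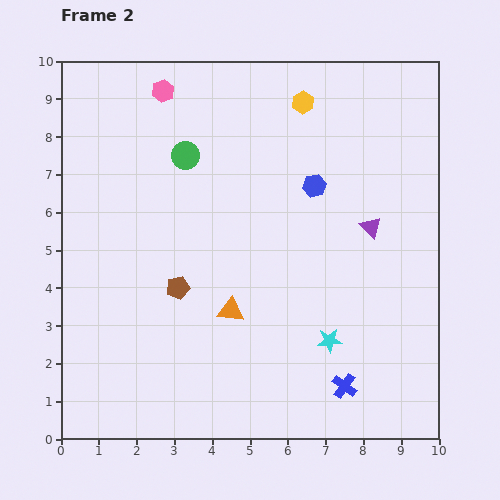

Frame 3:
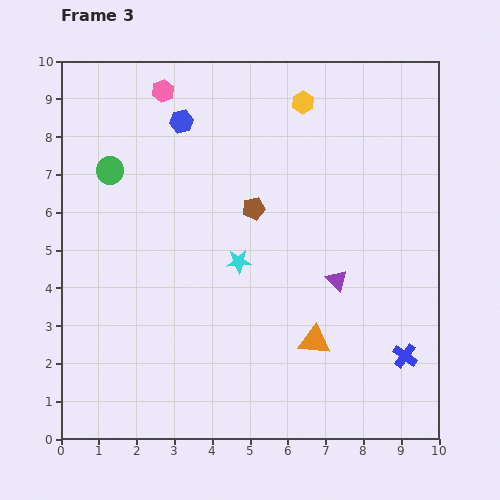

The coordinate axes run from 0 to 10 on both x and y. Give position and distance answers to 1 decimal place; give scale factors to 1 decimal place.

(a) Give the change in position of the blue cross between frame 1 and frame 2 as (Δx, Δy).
(1.6, 0.7)

The blue cross was at (5.9, 0.7) in frame 1 and (7.5, 1.4) in frame 2.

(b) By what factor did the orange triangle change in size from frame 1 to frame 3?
1.4×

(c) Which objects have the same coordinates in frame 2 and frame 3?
the pink hexagon, the yellow hexagon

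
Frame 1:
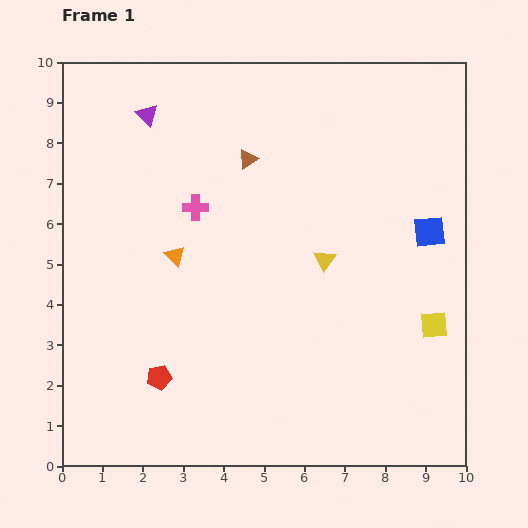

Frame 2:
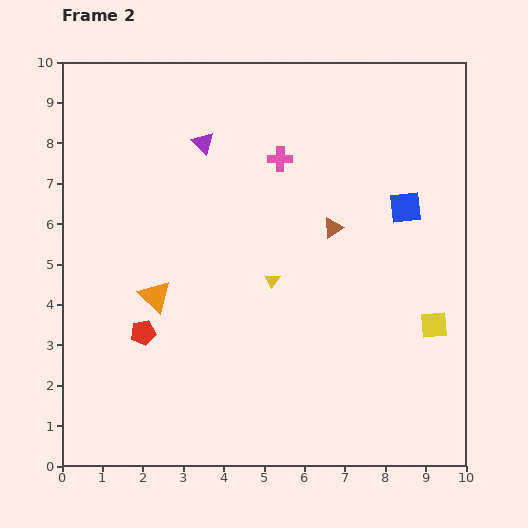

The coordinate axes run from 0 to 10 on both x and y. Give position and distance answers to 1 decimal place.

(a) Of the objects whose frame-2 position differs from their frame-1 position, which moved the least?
the blue square

(moved 0.8)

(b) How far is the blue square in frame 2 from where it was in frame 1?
0.8

The blue square moved from (9.1, 5.8) to (8.5, 6.4), a distance of √(0.6² + 0.6²) ≈ 0.8.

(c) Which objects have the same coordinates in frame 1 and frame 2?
the yellow square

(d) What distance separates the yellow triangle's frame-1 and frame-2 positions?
1.4

The yellow triangle moved from (6.5, 5.1) to (5.2, 4.6), a distance of √(1.3² + 0.5²) ≈ 1.4.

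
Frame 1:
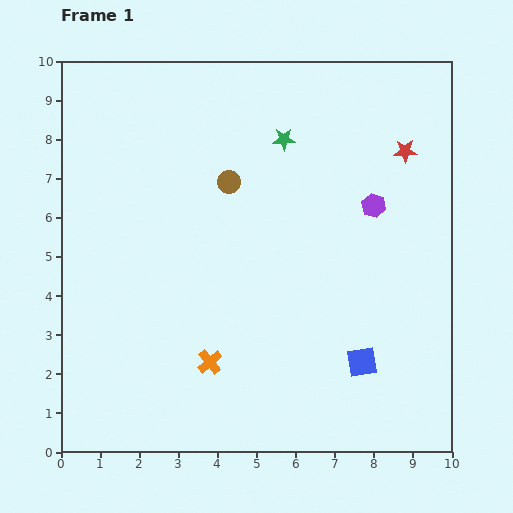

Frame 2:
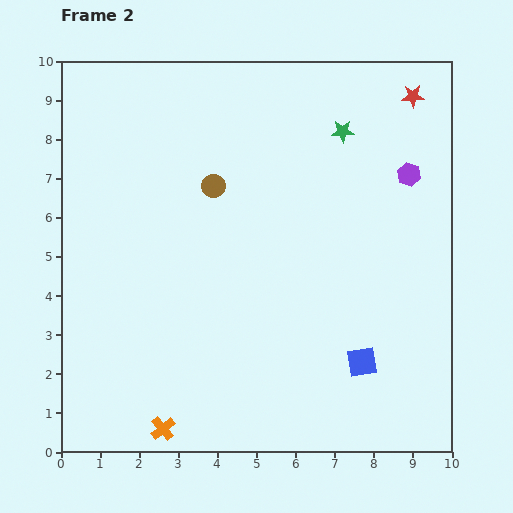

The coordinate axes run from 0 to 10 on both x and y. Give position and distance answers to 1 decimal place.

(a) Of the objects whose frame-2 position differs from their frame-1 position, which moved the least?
the brown circle

(moved 0.4)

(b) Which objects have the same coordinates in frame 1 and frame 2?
the blue square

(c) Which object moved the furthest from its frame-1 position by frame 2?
the orange cross

(moved 2.1; next 1.5)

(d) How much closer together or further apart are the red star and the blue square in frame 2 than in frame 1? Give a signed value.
+1.4

Distance in frame 1: 5.5. Distance in frame 2: 6.9.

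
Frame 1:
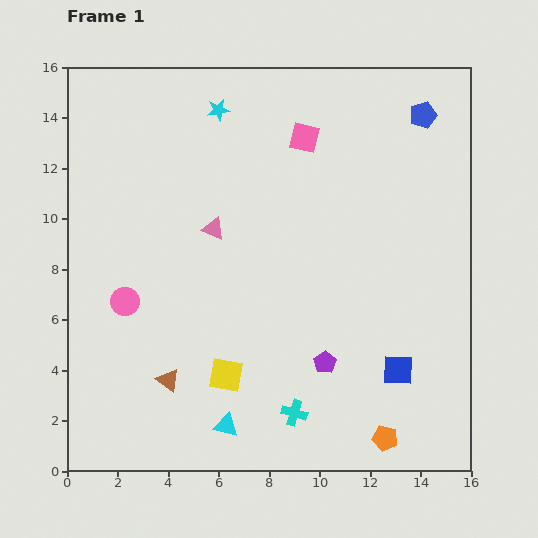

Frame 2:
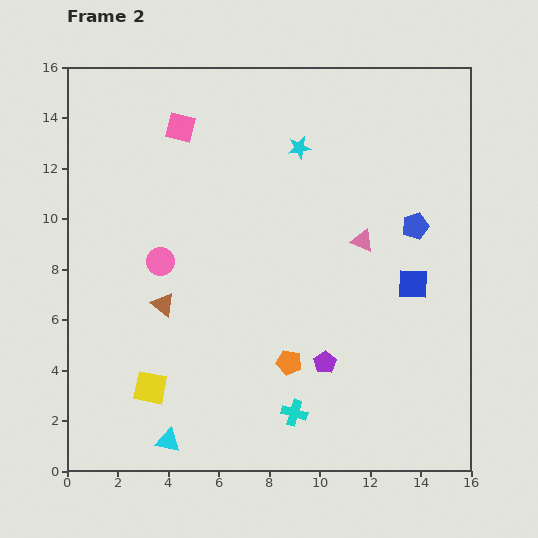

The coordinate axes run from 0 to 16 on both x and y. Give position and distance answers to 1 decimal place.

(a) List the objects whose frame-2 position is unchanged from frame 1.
the purple pentagon, the cyan cross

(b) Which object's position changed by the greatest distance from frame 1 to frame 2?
the pink triangle

(moved 5.9; next 4.9)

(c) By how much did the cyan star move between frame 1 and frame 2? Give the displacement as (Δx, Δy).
(3.2, -1.5)

The cyan star was at (6.0, 14.3) in frame 1 and (9.2, 12.8) in frame 2.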